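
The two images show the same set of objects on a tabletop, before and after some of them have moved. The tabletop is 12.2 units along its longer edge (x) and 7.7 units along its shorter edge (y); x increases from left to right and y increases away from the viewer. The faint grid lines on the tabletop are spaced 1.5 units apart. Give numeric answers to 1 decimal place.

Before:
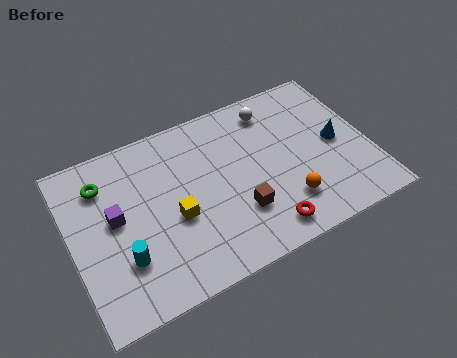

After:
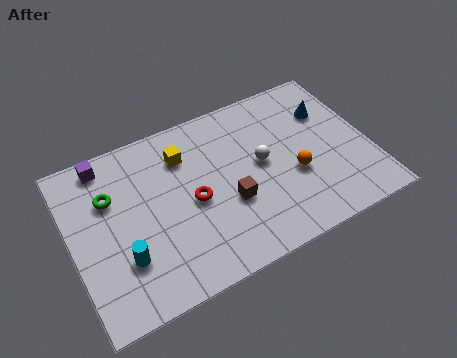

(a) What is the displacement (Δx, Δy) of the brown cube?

(-0.3, 0.6)

The brown cube started near (6.6, 2.3) and ended near (6.3, 2.9).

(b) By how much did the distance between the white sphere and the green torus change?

-0.9

Before: roughly 7.1 units apart; after: 6.2. That's 0.9 units closer together.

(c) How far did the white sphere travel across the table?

2.4

The white sphere was near (8.6, 6.4) before and (7.8, 4.1) after, so it travelled √(0.8² + 2.3²) ≈ 2.4 units.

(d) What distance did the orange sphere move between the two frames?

1.2

From (8.5, 1.9) to (9.0, 3.0), the orange sphere covered √(0.5² + 1.1²) ≈ 1.2 units.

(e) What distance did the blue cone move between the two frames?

1.6

From (10.9, 3.8) to (10.8, 5.4), the blue cone covered √(0.1² + 1.6²) ≈ 1.6 units.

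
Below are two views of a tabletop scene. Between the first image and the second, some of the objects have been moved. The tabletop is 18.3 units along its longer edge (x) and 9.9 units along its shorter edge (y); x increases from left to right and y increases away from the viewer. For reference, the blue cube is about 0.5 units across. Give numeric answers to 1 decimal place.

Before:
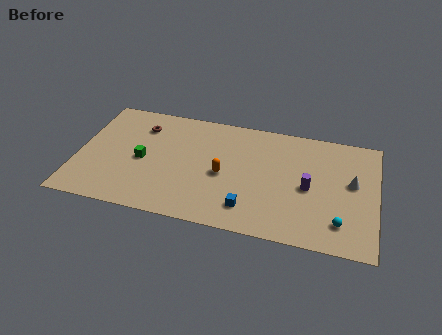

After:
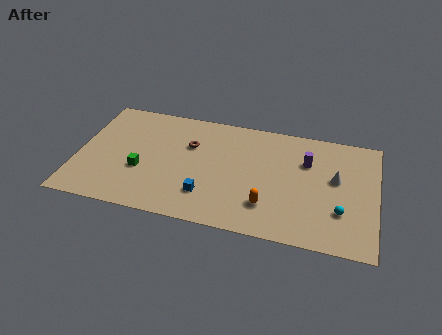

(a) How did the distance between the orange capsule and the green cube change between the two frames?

+2.9

The distance was about 5.0 in the first image and 7.9 in the second, so they moved 2.9 units further apart.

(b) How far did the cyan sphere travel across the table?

0.9

From (16.2, 2.1) to (16.2, 3.0), the cyan sphere covered √(0.0² + 0.9²) ≈ 0.9 units.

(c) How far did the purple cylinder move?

2.2

The purple cylinder moved from about (14.2, 4.6) to (14.0, 6.8), a distance of √(0.2² + 2.2²) ≈ 2.2.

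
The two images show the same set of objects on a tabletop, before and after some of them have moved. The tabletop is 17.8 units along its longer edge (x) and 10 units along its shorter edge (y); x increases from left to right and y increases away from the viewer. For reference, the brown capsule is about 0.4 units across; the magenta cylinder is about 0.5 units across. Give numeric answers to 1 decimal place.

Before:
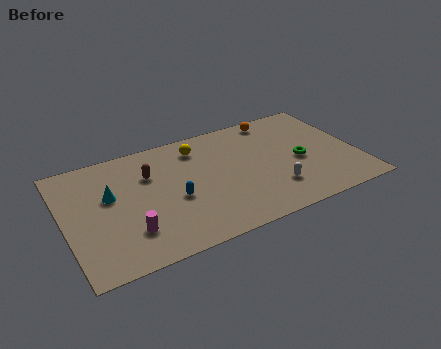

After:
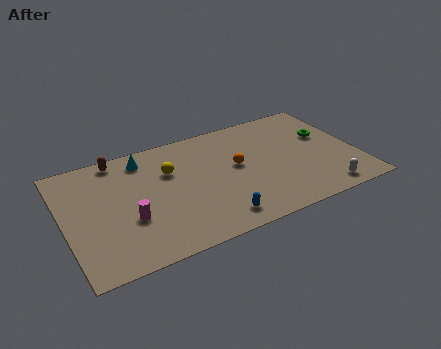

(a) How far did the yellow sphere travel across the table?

2.4

The yellow sphere moved from about (8.4, 8.1) to (6.5, 6.7), a distance of √(1.9² + 1.4²) ≈ 2.4.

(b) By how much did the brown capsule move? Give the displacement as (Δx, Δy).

(-1.7, 2.1)

The brown capsule started near (5.3, 6.9) and ended near (3.6, 9.0).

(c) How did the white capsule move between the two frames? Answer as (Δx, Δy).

(2.9, -1.4)

The white capsule was at about (12.4, 2.6) and moved to about (15.3, 1.2).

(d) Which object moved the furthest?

the orange sphere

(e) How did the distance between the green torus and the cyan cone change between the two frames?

-0.3

The distance was about 11.6 in the first image and 11.3 in the second, so they moved 0.3 units closer together.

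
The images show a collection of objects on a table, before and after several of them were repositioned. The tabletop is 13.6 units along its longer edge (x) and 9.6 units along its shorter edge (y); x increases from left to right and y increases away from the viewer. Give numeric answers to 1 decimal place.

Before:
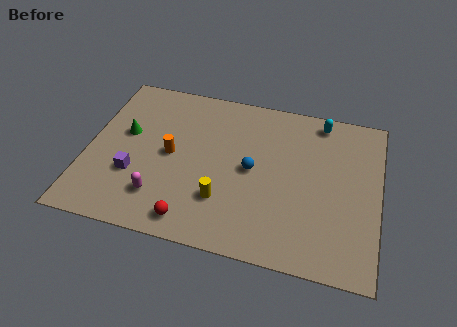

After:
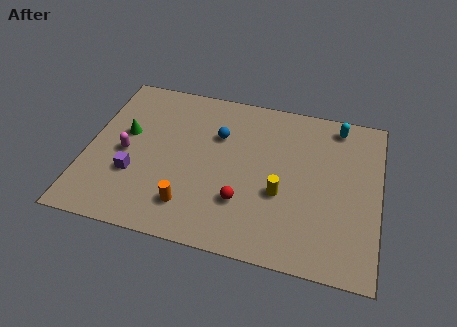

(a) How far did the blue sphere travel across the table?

2.4

From (7.7, 4.8) to (6.0, 6.5), the blue sphere covered √(1.7² + 1.7²) ≈ 2.4 units.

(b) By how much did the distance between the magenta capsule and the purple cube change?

-0.3

Before: roughly 1.6 units apart; after: 1.3. That's 0.3 units closer together.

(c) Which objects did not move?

the green cone and the purple cube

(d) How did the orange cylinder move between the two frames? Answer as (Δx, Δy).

(1.1, -2.8)

From the two frames, the orange cylinder sits at roughly (3.9, 4.8) before and (5.0, 2.0) after.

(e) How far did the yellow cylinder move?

2.8

The yellow cylinder was near (6.5, 2.7) before and (9.1, 3.7) after, so it travelled √(2.6² + 1.0²) ≈ 2.8 units.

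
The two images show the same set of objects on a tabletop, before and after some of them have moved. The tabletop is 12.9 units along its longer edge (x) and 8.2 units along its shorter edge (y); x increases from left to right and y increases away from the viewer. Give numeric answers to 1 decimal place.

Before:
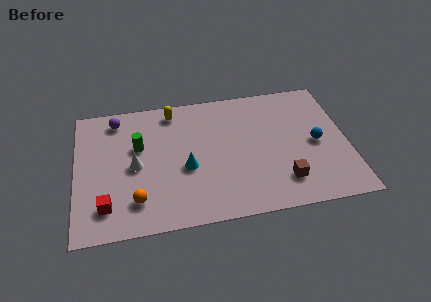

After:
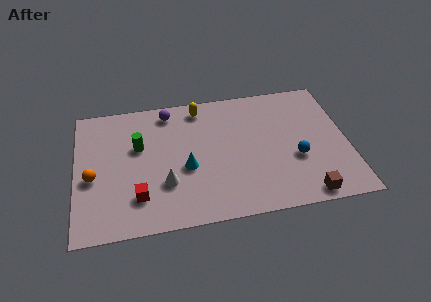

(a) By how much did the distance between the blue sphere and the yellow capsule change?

-1.5

They were about 7.4 units apart before and 5.9 after — 1.5 units closer together.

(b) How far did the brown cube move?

1.4

The brown cube was near (9.7, 1.8) before and (10.7, 0.8) after, so it travelled √(1.0² + 1.0²) ≈ 1.4 units.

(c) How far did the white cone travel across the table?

1.9

The white cone moved from about (2.8, 3.9) to (4.2, 2.6), a distance of √(1.4² + 1.3²) ≈ 1.9.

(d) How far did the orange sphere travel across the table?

2.6

The orange sphere was near (2.8, 1.8) before and (0.8, 3.5) after, so it travelled √(2.0² + 1.7²) ≈ 2.6 units.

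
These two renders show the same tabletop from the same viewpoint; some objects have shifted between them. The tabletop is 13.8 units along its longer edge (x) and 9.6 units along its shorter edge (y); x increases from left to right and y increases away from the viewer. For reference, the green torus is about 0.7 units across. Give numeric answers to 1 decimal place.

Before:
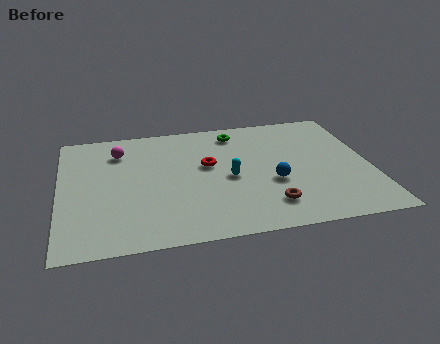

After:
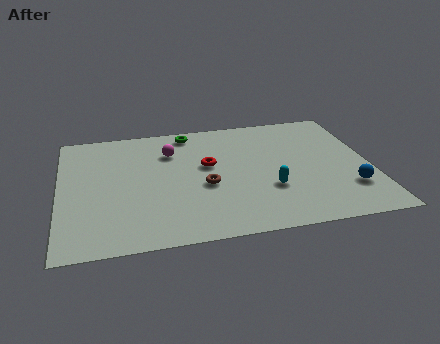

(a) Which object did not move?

the red torus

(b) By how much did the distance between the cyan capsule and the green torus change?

+2.5

They were about 3.7 units apart before and 6.2 after — 2.5 units further apart.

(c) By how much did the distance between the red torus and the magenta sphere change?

-2.2

They were about 4.3 units apart before and 2.1 after — 2.2 units closer together.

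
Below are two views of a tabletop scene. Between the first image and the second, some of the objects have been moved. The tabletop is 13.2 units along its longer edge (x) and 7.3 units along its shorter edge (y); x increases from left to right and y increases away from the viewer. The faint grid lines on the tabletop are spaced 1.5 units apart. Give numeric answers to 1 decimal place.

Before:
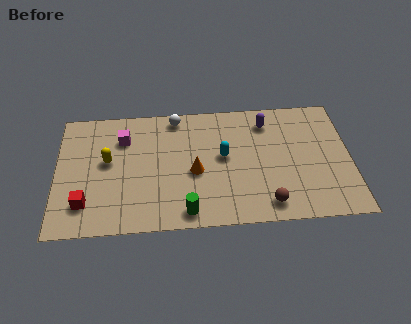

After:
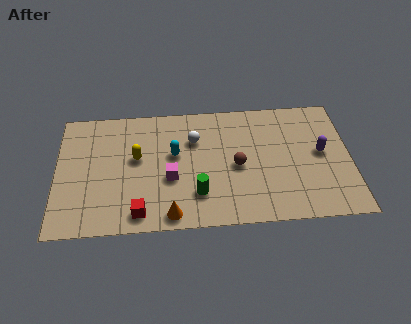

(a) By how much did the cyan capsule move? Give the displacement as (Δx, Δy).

(-2.2, 0.3)

The cyan capsule started near (7.5, 4.0) and ended near (5.3, 4.3).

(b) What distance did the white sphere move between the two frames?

1.6

The white sphere moved from about (5.4, 6.5) to (6.2, 5.1), a distance of √(0.8² + 1.4²) ≈ 1.6.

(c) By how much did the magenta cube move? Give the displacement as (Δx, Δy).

(2.1, -2.5)

The magenta cube was at about (3.0, 5.4) and moved to about (5.1, 2.9).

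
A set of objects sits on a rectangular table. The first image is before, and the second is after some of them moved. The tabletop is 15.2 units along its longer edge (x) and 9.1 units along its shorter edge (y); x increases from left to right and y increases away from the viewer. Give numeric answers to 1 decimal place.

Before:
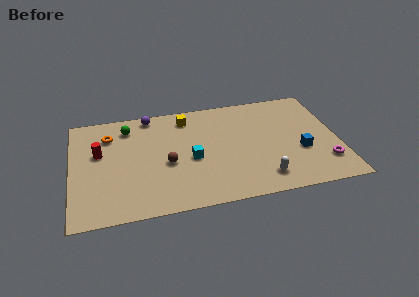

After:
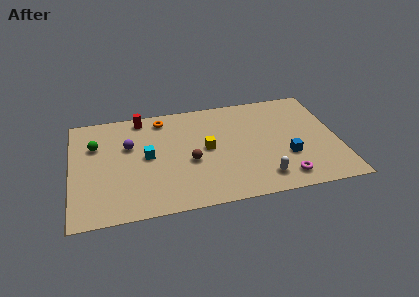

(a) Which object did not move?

the white capsule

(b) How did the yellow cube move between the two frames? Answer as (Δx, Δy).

(1.0, -2.9)

The yellow cube was at about (6.7, 7.6) and moved to about (7.7, 4.7).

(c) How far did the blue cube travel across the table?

0.9

The blue cube moved from about (13.0, 3.4) to (12.2, 3.1), a distance of √(0.8² + 0.3²) ≈ 0.9.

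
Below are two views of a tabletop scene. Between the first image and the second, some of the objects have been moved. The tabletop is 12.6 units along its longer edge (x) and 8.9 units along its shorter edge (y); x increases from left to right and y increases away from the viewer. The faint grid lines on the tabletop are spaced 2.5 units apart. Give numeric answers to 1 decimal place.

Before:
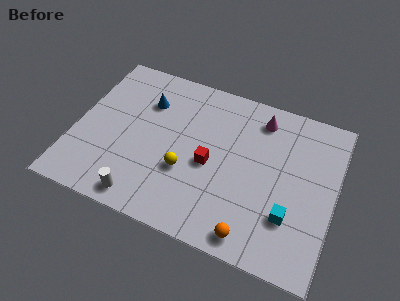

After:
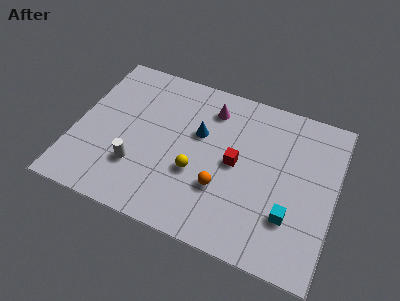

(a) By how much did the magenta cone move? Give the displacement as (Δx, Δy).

(-2.4, -0.3)

The magenta cone started near (8.7, 7.4) and ended near (6.3, 7.1).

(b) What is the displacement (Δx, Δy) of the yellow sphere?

(0.5, 0.1)

From the two frames, the yellow sphere sits at roughly (5.5, 3.2) before and (6.0, 3.3) after.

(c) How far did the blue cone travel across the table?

2.8

The blue cone was near (3.2, 6.4) before and (5.9, 5.5) after, so it travelled √(2.7² + 0.9²) ≈ 2.8 units.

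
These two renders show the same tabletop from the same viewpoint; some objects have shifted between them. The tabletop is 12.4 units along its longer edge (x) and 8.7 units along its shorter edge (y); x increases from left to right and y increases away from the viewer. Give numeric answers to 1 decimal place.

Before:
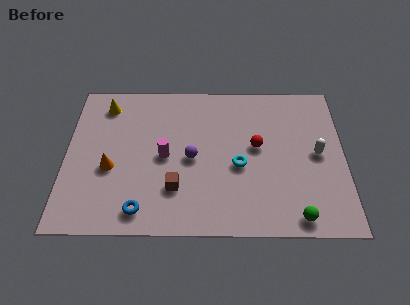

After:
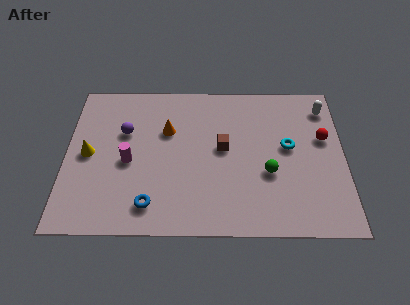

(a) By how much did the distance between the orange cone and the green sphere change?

-3.5

Before: roughly 8.6 units apart; after: 5.1. That's 3.5 units closer together.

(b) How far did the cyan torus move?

2.5

The cyan torus was near (7.7, 3.7) before and (9.9, 4.8) after, so it travelled √(2.2² + 1.1²) ≈ 2.5 units.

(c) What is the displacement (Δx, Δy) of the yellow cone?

(-0.7, -2.9)

From the two frames, the yellow cone sits at roughly (1.7, 7.2) before and (1.0, 4.3) after.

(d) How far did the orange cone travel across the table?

3.3

From (2.0, 3.5) to (4.5, 5.7), the orange cone covered √(2.5² + 2.2²) ≈ 3.3 units.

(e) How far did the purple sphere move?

3.4

The purple sphere was near (5.6, 4.1) before and (2.6, 5.6) after, so it travelled √(3.0² + 1.5²) ≈ 3.4 units.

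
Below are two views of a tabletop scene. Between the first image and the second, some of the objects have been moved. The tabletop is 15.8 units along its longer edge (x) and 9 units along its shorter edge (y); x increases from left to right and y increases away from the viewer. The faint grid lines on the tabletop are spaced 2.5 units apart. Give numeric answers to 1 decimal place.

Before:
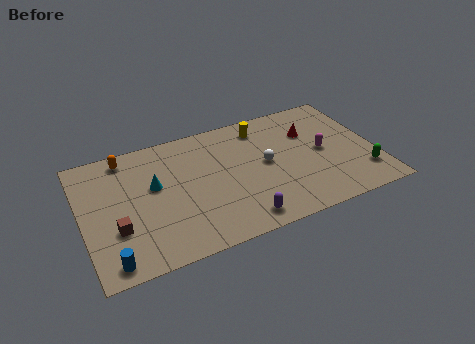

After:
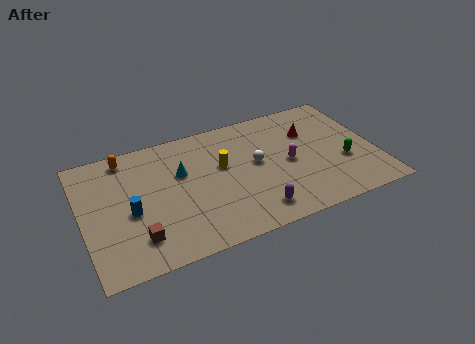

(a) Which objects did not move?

the red cone and the orange capsule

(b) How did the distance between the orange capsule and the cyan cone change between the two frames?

+0.7

The distance was about 2.9 in the first image and 3.6 in the second, so they moved 0.7 units further apart.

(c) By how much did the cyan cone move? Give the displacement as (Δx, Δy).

(1.5, 0.4)

From the two frames, the cyan cone sits at roughly (3.9, 5.3) before and (5.4, 5.7) after.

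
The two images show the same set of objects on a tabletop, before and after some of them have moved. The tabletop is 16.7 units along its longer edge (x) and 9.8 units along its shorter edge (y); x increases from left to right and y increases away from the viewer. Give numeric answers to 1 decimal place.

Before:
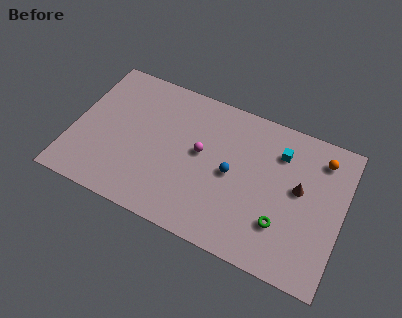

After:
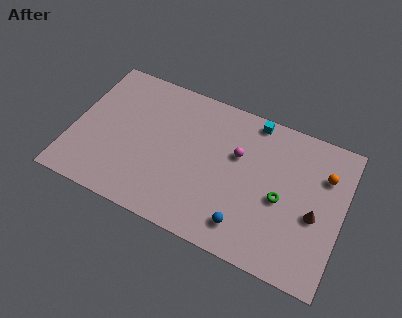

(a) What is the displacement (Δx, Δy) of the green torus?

(-0.2, 1.6)

The green torus was at about (13.2, 2.8) and moved to about (13.0, 4.4).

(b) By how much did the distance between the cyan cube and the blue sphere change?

+3.4

They were about 3.7 units apart before and 7.1 after — 3.4 units further apart.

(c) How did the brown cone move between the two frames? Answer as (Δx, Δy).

(1.1, -1.3)

The brown cone was at about (14.0, 5.5) and moved to about (15.1, 4.2).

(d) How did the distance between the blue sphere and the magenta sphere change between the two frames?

+2.4

Before: roughly 2.1 units apart; after: 4.5. That's 2.4 units further apart.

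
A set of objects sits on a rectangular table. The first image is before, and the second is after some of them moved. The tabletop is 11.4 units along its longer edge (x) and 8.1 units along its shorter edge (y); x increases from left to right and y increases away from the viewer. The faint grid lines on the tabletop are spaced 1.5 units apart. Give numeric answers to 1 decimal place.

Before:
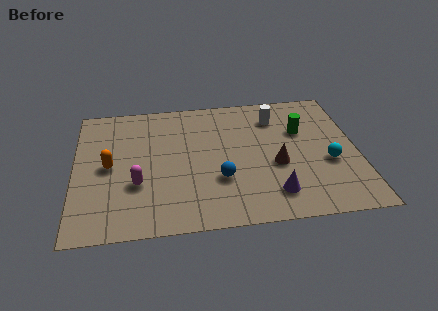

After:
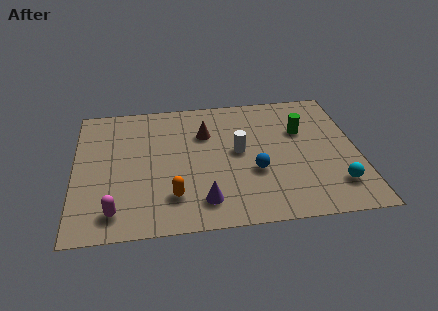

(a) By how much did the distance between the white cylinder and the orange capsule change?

-3.6

Before: roughly 7.2 units apart; after: 3.6. That's 3.6 units closer together.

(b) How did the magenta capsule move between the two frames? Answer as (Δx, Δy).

(-0.9, -1.5)

From the two frames, the magenta capsule sits at roughly (2.5, 2.8) before and (1.6, 1.3) after.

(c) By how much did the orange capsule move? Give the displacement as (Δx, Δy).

(2.5, -2.1)

The orange capsule was at about (1.4, 4.0) and moved to about (3.9, 1.9).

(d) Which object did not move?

the green cylinder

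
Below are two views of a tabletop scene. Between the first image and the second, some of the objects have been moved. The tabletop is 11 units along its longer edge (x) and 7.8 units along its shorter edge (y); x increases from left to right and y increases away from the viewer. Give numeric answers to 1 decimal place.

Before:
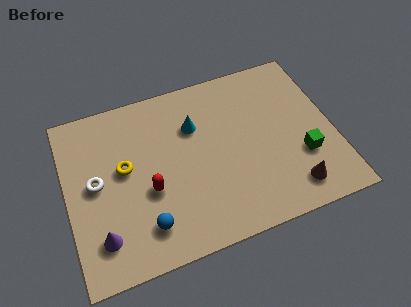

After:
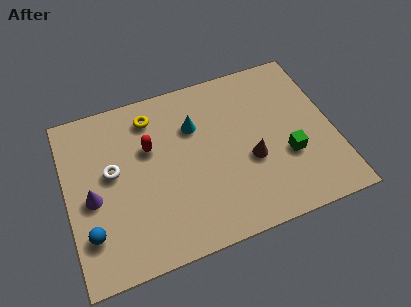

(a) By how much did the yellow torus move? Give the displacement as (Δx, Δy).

(1.3, 2.0)

The yellow torus started near (2.4, 4.4) and ended near (3.7, 6.4).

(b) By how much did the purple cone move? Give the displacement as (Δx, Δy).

(-0.2, 1.8)

The purple cone started near (1.2, 1.7) and ended near (1.0, 3.5).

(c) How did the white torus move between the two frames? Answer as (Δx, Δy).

(0.7, 0.3)

The white torus was at about (1.2, 4.1) and moved to about (1.9, 4.4).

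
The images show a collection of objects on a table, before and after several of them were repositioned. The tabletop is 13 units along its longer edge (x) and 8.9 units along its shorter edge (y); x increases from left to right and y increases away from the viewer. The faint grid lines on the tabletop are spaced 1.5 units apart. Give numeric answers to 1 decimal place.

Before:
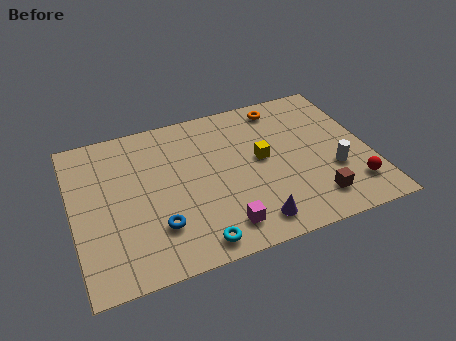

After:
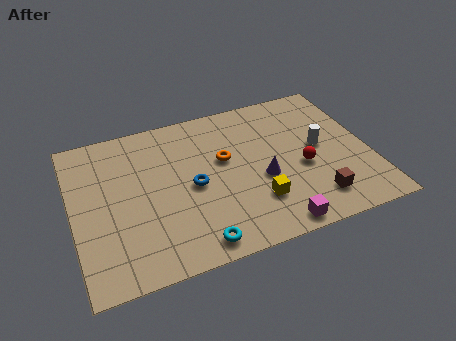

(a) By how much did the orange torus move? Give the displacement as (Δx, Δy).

(-2.8, -2.4)

From the two frames, the orange torus sits at roughly (9.5, 7.7) before and (6.7, 5.3) after.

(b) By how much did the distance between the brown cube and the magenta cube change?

-2.0

The distance was about 4.1 in the first image and 2.1 in the second, so they moved 2.0 units closer together.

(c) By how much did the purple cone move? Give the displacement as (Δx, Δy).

(0.7, 2.3)

The purple cone started near (7.5, 1.3) and ended near (8.2, 3.6).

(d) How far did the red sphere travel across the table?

2.7

The red sphere was near (12.0, 1.9) before and (10.0, 3.7) after, so it travelled √(2.0² + 1.8²) ≈ 2.7 units.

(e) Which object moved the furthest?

the orange torus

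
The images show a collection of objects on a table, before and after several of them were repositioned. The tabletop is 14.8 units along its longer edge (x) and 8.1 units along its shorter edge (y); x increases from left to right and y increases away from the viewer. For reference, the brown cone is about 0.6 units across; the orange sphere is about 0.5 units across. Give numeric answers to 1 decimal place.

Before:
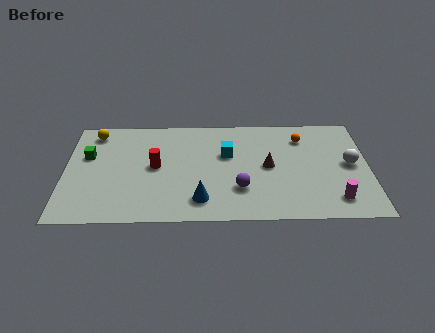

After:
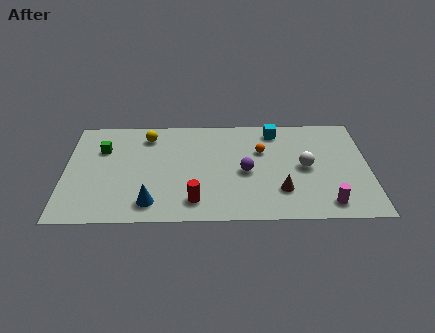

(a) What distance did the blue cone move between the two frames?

2.4

The blue cone moved from about (6.6, 1.6) to (4.2, 1.4), a distance of √(2.4² + 0.2²) ≈ 2.4.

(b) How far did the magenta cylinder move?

0.5

The magenta cylinder was near (13.1, 1.5) before and (12.7, 1.2) after, so it travelled √(0.4² + 0.3²) ≈ 0.5 units.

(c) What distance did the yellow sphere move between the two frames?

2.6

The yellow sphere moved from about (1.4, 6.9) to (4.0, 6.6), a distance of √(2.6² + 0.3²) ≈ 2.6.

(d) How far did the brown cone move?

2.0

The brown cone was near (9.9, 4.1) before and (10.5, 2.2) after, so it travelled √(0.6² + 1.9²) ≈ 2.0 units.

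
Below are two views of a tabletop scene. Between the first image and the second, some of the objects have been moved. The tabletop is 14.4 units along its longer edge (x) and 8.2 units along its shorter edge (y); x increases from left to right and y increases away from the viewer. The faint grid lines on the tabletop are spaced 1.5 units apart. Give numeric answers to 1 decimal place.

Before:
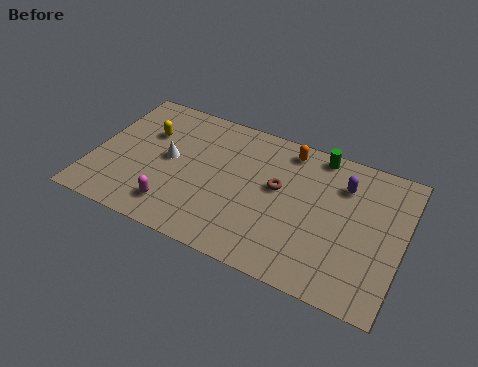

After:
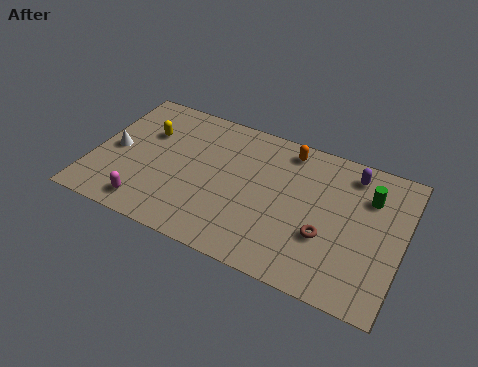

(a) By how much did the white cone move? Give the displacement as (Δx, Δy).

(-2.5, -0.4)

From the two frames, the white cone sits at roughly (3.5, 4.3) before and (1.0, 3.9) after.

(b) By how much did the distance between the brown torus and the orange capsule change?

+2.3

They were about 2.4 units apart before and 4.7 after — 2.3 units further apart.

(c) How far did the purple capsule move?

0.9

The purple capsule moved from about (11.5, 6.1) to (11.8, 6.9), a distance of √(0.3² + 0.8²) ≈ 0.9.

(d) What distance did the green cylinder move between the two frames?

2.9

The green cylinder moved from about (10.2, 7.4) to (12.7, 5.9), a distance of √(2.5² + 1.5²) ≈ 2.9.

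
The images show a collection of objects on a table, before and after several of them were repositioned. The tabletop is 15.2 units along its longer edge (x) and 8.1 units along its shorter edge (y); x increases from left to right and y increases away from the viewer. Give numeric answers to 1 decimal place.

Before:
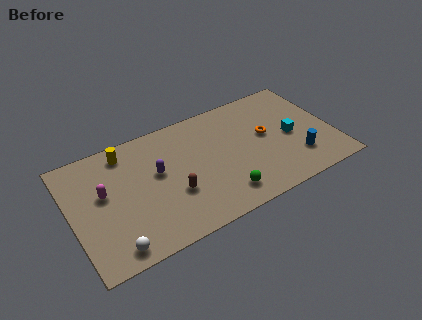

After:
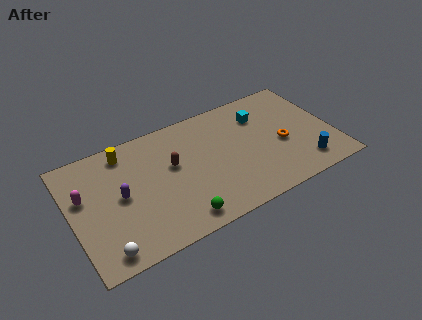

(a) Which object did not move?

the yellow cylinder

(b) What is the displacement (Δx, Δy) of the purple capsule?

(-2.2, -0.6)

The purple capsule was at about (5.0, 4.7) and moved to about (2.8, 4.1).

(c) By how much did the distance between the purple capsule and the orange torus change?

+3.0

Before: roughly 6.4 units apart; after: 9.4. That's 3.0 units further apart.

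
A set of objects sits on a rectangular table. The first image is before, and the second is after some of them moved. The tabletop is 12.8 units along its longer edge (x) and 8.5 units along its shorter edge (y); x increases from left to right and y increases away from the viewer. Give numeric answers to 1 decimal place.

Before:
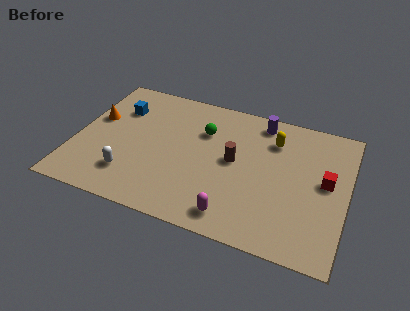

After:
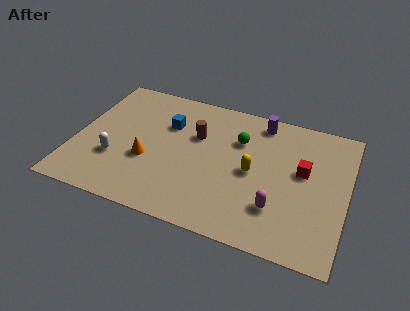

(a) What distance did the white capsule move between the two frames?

1.1

The white capsule was near (2.8, 2.0) before and (2.0, 2.8) after, so it travelled √(0.8² + 0.8²) ≈ 1.1 units.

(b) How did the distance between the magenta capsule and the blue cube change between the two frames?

-1.2

The distance was about 7.7 in the first image and 6.5 in the second, so they moved 1.2 units closer together.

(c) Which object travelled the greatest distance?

the orange cone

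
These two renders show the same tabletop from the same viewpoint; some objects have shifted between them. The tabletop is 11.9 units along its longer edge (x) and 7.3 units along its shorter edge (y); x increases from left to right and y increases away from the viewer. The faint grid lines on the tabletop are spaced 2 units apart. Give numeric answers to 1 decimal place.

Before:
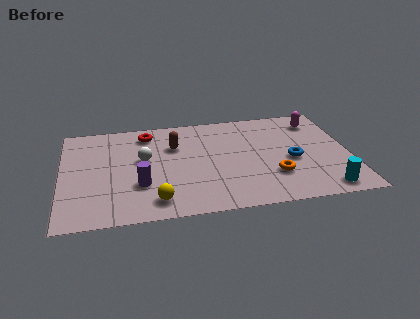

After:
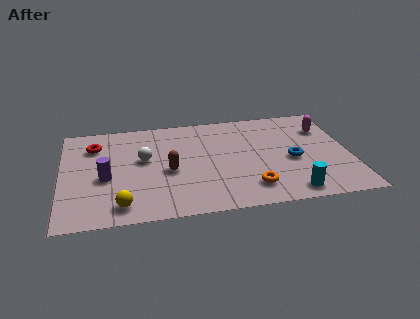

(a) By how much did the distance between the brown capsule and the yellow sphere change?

-1.0

Before: roughly 3.9 units apart; after: 2.9. That's 1.0 units closer together.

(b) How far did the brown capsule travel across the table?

1.8

The brown capsule moved from about (4.7, 5.0) to (4.4, 3.2), a distance of √(0.3² + 1.8²) ≈ 1.8.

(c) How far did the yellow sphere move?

1.4

The yellow sphere moved from about (3.8, 1.2) to (2.4, 1.1), a distance of √(1.4² + 0.1²) ≈ 1.4.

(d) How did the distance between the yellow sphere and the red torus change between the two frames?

-0.4

The distance was about 4.9 in the first image and 4.5 in the second, so they moved 0.4 units closer together.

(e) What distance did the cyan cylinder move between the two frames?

1.4

The cyan cylinder was near (10.7, 0.9) before and (9.3, 0.9) after, so it travelled √(1.4² + 0.0²) ≈ 1.4 units.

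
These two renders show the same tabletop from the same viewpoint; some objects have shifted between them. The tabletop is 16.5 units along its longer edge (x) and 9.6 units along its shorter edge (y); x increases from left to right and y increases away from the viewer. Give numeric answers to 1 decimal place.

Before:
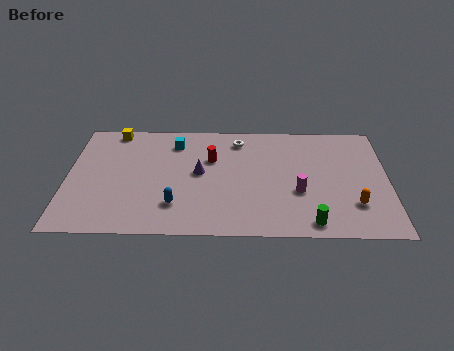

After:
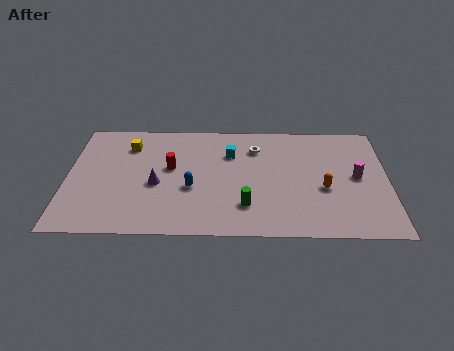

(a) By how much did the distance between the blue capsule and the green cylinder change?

-3.9

They were about 7.0 units apart before and 3.1 after — 3.9 units closer together.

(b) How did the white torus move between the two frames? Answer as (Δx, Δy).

(0.9, -0.7)

From the two frames, the white torus sits at roughly (8.8, 8.0) before and (9.7, 7.3) after.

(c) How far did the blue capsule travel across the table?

1.6

The blue capsule moved from about (5.6, 2.4) to (6.4, 3.8), a distance of √(0.8² + 1.4²) ≈ 1.6.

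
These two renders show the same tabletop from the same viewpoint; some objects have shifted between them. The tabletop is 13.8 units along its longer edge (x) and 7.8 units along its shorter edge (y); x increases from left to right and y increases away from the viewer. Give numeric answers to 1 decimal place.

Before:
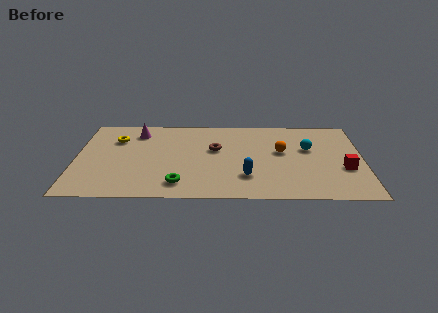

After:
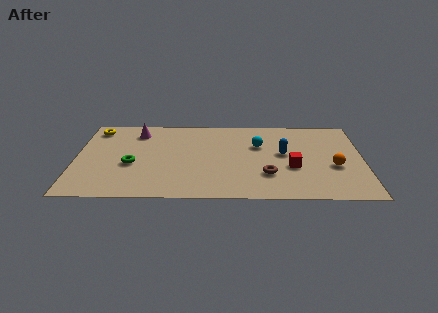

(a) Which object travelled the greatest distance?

the brown torus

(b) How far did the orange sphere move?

2.9

The orange sphere moved from about (9.9, 4.5) to (12.4, 3.1), a distance of √(2.5² + 1.4²) ≈ 2.9.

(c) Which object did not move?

the magenta cone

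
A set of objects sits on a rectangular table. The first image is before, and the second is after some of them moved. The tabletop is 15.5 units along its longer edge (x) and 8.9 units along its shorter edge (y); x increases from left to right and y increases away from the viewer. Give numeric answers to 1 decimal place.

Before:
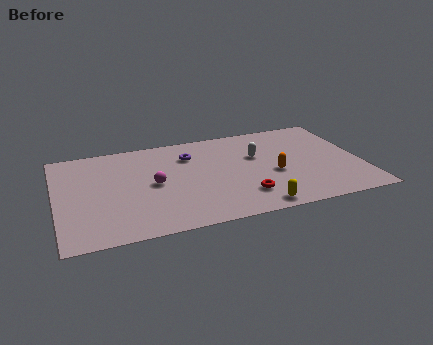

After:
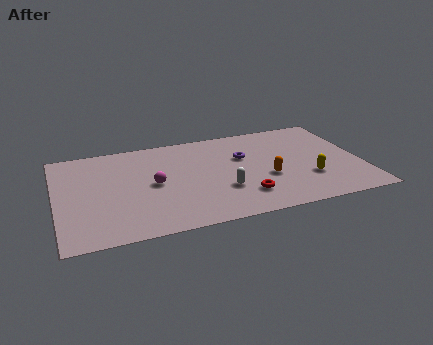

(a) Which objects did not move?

the red torus and the magenta sphere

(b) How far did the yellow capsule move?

3.5

The yellow capsule was near (9.8, 0.9) before and (12.7, 2.8) after, so it travelled √(2.9² + 1.9²) ≈ 3.5 units.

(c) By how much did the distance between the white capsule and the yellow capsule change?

-0.3

They were about 4.7 units apart before and 4.4 after — 0.3 units closer together.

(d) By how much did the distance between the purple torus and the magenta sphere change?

+1.9

Before: roughly 3.0 units apart; after: 4.9. That's 1.9 units further apart.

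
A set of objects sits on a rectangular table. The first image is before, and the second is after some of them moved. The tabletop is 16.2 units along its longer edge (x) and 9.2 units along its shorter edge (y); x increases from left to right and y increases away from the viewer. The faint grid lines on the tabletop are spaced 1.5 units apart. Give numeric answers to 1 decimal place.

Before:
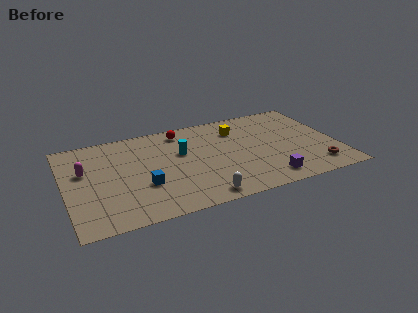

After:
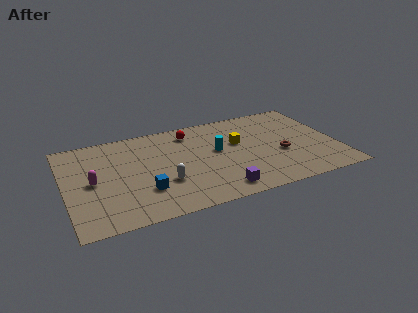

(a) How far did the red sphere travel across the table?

0.6

The red sphere was near (7.2, 7.9) before and (7.7, 7.6) after, so it travelled √(0.5² + 0.3²) ≈ 0.6 units.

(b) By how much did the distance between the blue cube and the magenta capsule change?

-0.7

The distance was about 4.1 in the first image and 3.4 in the second, so they moved 0.7 units closer together.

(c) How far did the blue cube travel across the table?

0.5

The blue cube moved from about (4.5, 3.2) to (4.5, 2.7), a distance of √(0.0² + 0.5²) ≈ 0.5.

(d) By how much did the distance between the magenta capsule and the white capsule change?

-3.7

Before: roughly 8.0 units apart; after: 4.3. That's 3.7 units closer together.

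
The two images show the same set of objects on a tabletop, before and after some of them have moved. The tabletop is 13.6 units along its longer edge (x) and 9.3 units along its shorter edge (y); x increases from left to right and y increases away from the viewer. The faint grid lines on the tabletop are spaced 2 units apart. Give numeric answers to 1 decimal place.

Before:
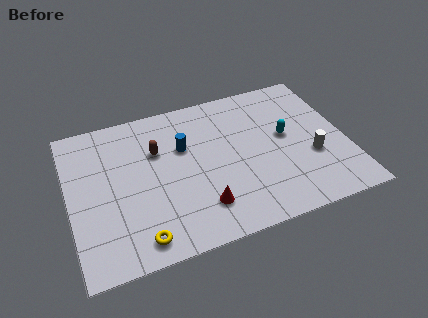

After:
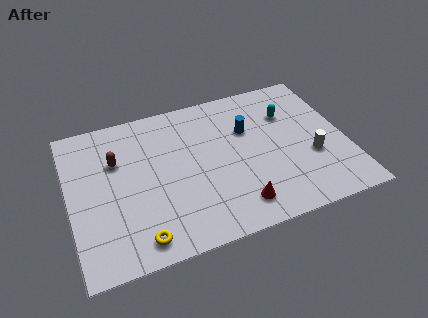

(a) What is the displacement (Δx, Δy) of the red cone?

(1.7, -0.5)

The red cone started near (6.2, 2.1) and ended near (7.9, 1.6).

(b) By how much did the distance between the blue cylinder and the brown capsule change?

+5.2

They were about 1.3 units apart before and 6.5 after — 5.2 units further apart.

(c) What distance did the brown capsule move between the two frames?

2.0

From (4.4, 6.2) to (2.4, 6.2), the brown capsule covered √(2.0² + 0.0²) ≈ 2.0 units.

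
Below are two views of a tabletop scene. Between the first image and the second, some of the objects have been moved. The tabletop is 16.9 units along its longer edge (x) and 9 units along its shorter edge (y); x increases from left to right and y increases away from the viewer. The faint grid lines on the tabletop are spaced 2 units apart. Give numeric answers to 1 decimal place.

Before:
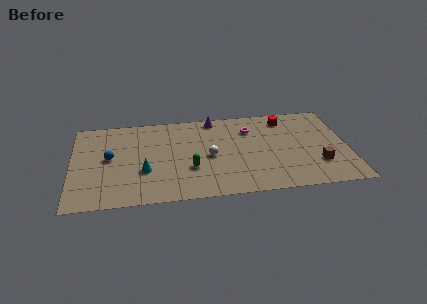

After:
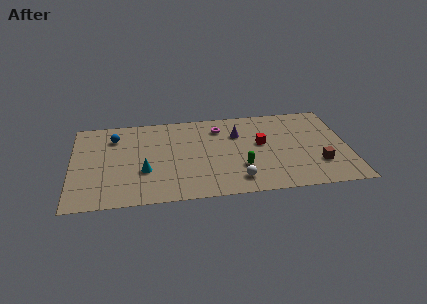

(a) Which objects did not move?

the brown cube and the cyan cone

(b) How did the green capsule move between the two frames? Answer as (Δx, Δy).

(3.1, -0.3)

The green capsule was at about (7.2, 3.1) and moved to about (10.3, 2.8).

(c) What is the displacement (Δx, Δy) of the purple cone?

(1.4, -1.8)

From the two frames, the purple cone sits at roughly (8.8, 8.1) before and (10.2, 6.3) after.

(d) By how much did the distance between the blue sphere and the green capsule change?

+3.5

The distance was about 5.2 in the first image and 8.7 in the second, so they moved 3.5 units further apart.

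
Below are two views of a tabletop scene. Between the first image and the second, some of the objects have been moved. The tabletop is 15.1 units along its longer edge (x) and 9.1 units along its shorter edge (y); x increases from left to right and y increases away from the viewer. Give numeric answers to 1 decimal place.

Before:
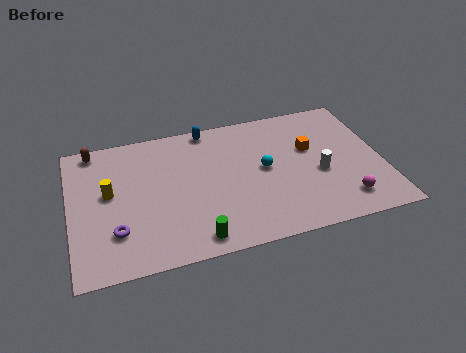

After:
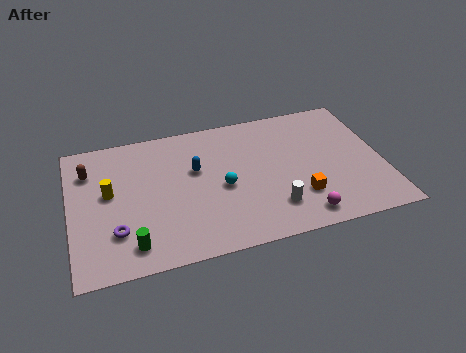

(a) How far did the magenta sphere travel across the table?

2.2

From (13.0, 1.7) to (10.9, 1.2), the magenta sphere covered √(2.1² + 0.5²) ≈ 2.2 units.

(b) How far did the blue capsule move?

2.8

The blue capsule moved from about (6.9, 8.3) to (6.1, 5.6), a distance of √(0.8² + 2.7²) ≈ 2.8.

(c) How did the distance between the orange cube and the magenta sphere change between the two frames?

-2.8

They were about 4.1 units apart before and 1.3 after — 2.8 units closer together.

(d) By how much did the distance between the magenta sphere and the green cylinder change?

+0.9

Before: roughly 7.2 units apart; after: 8.1. That's 0.9 units further apart.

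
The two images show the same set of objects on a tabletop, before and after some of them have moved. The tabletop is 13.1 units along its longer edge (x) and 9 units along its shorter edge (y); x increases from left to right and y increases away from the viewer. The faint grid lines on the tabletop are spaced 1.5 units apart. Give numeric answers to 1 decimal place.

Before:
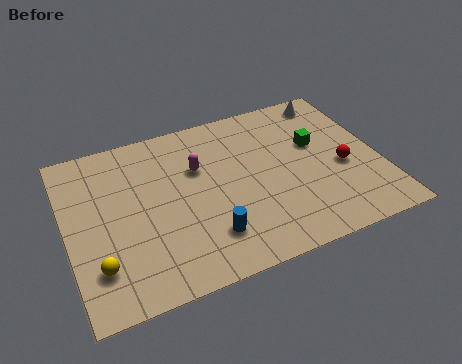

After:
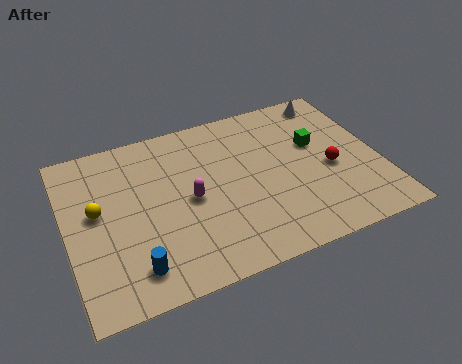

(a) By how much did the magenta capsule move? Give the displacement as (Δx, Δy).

(-0.5, -1.6)

The magenta capsule started near (5.6, 5.9) and ended near (5.1, 4.3).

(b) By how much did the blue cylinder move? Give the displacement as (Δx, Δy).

(-3.1, -0.5)

From the two frames, the blue cylinder sits at roughly (5.6, 2.1) before and (2.5, 1.6) after.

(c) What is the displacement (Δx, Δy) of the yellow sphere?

(0.2, 2.8)

From the two frames, the yellow sphere sits at roughly (1.1, 2.2) before and (1.3, 5.0) after.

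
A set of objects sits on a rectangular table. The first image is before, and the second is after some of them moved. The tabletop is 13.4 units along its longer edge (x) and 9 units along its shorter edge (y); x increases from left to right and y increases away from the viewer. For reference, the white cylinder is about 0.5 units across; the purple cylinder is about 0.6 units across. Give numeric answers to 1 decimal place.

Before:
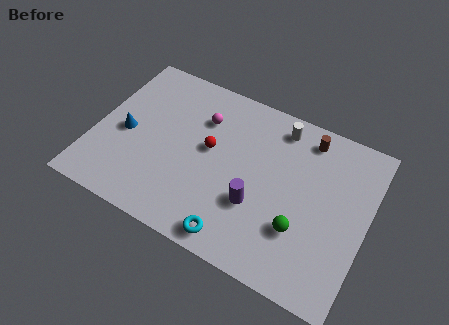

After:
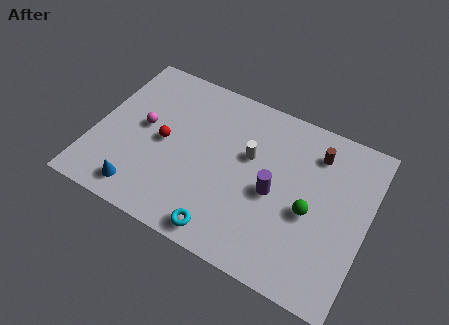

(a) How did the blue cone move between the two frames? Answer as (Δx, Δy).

(1.2, -2.8)

The blue cone was at about (1.5, 4.1) and moved to about (2.7, 1.3).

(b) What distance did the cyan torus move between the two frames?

0.6

The cyan torus moved from about (7.5, 1.0) to (6.9, 1.0), a distance of √(0.6² + 0.0²) ≈ 0.6.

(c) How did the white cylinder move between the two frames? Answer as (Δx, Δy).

(-1.2, -2.2)

From the two frames, the white cylinder sits at roughly (8.7, 7.7) before and (7.5, 5.5) after.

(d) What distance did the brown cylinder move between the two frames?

0.8

From (10.1, 7.7) to (10.6, 7.1), the brown cylinder covered √(0.5² + 0.6²) ≈ 0.8 units.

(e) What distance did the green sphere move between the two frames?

1.1

From (10.4, 2.8) to (10.7, 3.9), the green sphere covered √(0.3² + 1.1²) ≈ 1.1 units.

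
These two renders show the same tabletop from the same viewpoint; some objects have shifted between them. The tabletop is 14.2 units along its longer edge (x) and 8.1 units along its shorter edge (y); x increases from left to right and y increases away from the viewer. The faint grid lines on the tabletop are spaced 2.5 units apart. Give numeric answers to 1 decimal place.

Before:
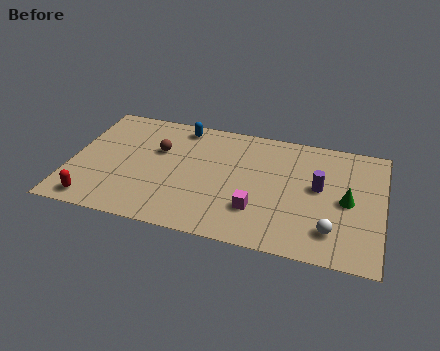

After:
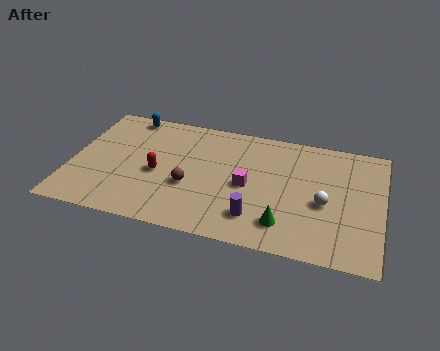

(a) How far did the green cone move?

3.5

The green cone moved from about (12.6, 3.9) to (9.9, 1.7), a distance of √(2.7² + 2.2²) ≈ 3.5.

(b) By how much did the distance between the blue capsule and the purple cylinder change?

+1.4

The distance was about 7.0 in the first image and 8.4 in the second, so they moved 1.4 units further apart.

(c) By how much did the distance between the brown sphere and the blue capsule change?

+3.2

They were about 2.1 units apart before and 5.3 after — 3.2 units further apart.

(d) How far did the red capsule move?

3.7

The red capsule was near (1.3, 1.0) before and (4.0, 3.6) after, so it travelled √(2.7² + 2.6²) ≈ 3.7 units.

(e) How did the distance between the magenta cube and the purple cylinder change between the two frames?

-1.4

They were about 3.5 units apart before and 2.1 after — 1.4 units closer together.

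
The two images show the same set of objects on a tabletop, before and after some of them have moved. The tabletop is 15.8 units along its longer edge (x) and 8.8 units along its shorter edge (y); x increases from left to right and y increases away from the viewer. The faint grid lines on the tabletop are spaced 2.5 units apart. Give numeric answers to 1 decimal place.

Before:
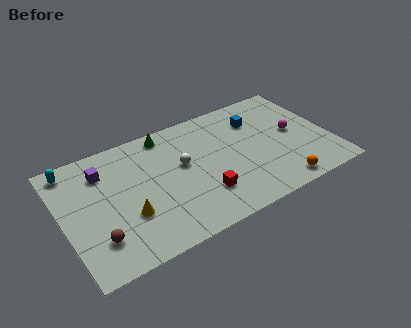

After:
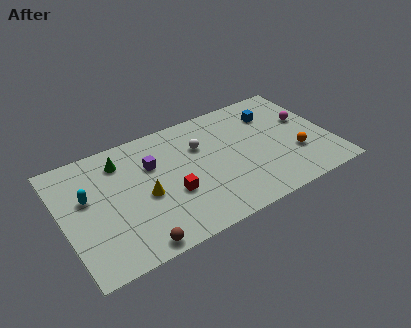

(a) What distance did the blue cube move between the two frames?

1.0

The blue cube moved from about (11.8, 6.5) to (12.8, 6.6), a distance of √(1.0² + 0.1²) ≈ 1.0.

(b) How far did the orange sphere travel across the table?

2.3

The orange sphere moved from about (12.3, 1.0) to (13.6, 2.9), a distance of √(1.3² + 1.9²) ≈ 2.3.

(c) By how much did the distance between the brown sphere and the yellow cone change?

+1.2

Before: roughly 2.1 units apart; after: 3.3. That's 1.2 units further apart.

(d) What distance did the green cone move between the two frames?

2.9

The green cone moved from about (6.5, 7.8) to (3.7, 7.0), a distance of √(2.8² + 0.8²) ≈ 2.9.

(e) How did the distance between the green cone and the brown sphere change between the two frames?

-1.2

Before: roughly 7.4 units apart; after: 6.2. That's 1.2 units closer together.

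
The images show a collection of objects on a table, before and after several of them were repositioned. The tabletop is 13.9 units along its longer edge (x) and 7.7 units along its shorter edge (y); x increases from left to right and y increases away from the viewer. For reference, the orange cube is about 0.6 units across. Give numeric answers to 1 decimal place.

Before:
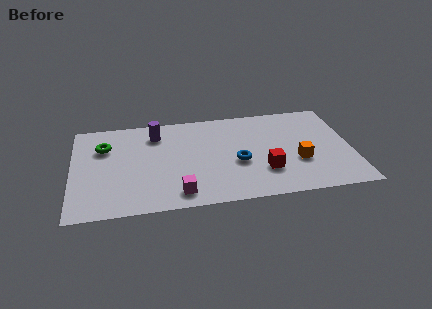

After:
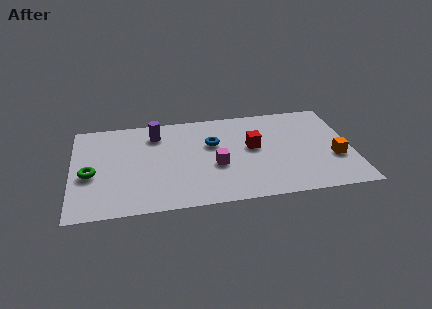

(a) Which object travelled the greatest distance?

the magenta cube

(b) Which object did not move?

the purple cylinder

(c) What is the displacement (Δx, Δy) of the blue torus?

(-1.2, 1.7)

From the two frames, the blue torus sits at roughly (8.2, 3.2) before and (7.0, 4.9) after.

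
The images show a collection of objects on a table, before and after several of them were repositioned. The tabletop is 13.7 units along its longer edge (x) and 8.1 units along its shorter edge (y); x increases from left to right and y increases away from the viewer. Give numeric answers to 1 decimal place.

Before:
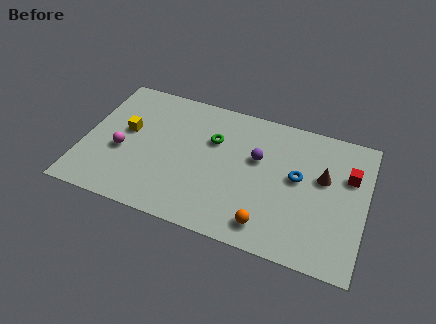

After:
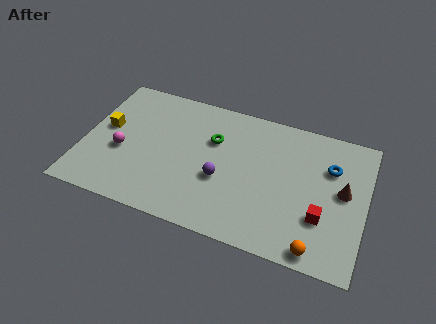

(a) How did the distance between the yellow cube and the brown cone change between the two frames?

+2.0

They were about 9.6 units apart before and 11.6 after — 2.0 units further apart.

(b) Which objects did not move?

the green torus and the magenta sphere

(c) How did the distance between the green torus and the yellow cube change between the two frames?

+1.0

Before: roughly 4.3 units apart; after: 5.3. That's 1.0 units further apart.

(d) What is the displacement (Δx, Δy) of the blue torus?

(1.5, 1.1)

The blue torus started near (10.4, 4.5) and ended near (11.9, 5.6).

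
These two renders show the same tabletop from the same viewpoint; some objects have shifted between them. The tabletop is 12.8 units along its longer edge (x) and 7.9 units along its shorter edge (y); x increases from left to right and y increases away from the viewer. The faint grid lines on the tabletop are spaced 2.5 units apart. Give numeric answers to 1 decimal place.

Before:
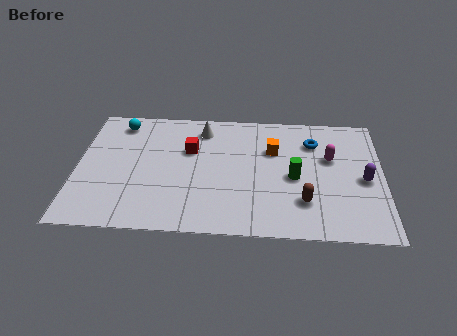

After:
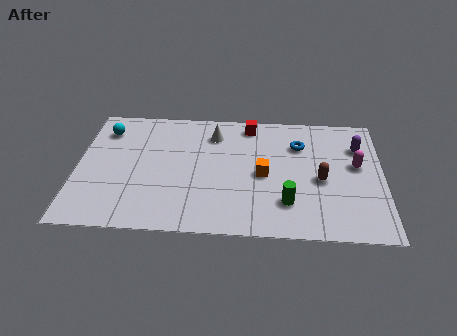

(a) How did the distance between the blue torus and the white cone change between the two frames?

-1.1

The distance was about 4.7 in the first image and 3.6 in the second, so they moved 1.1 units closer together.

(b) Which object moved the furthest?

the red cube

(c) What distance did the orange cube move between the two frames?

1.6

From (8.2, 5.3) to (7.8, 3.7), the orange cube covered √(0.4² + 1.6²) ≈ 1.6 units.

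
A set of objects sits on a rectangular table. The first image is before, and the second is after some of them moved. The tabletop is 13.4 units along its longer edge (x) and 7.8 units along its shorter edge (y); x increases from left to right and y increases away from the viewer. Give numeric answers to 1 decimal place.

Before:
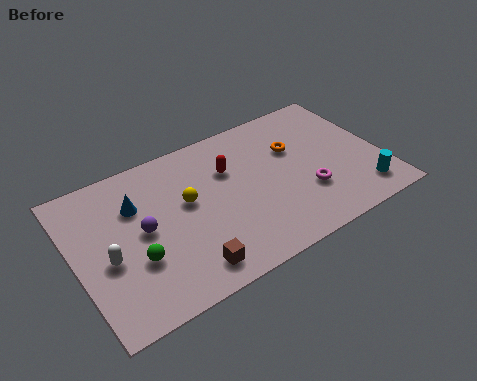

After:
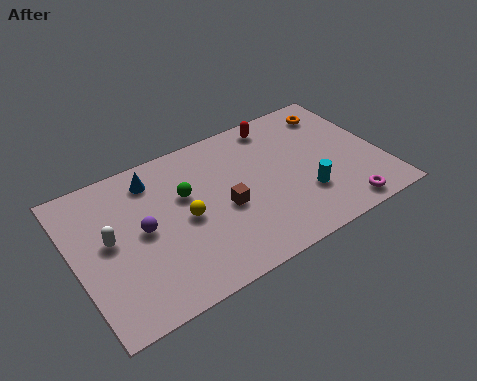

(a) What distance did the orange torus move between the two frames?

2.5

The orange torus was near (9.8, 5.1) before and (11.9, 6.4) after, so it travelled √(2.1² + 1.3²) ≈ 2.5 units.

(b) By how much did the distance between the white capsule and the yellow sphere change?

-0.6

The distance was about 3.8 in the first image and 3.2 in the second, so they moved 0.6 units closer together.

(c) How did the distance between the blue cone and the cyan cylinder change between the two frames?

-2.9

Before: roughly 10.2 units apart; after: 7.3. That's 2.9 units closer together.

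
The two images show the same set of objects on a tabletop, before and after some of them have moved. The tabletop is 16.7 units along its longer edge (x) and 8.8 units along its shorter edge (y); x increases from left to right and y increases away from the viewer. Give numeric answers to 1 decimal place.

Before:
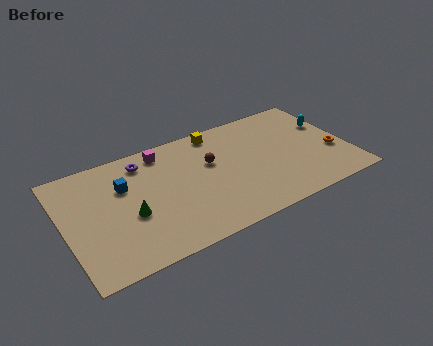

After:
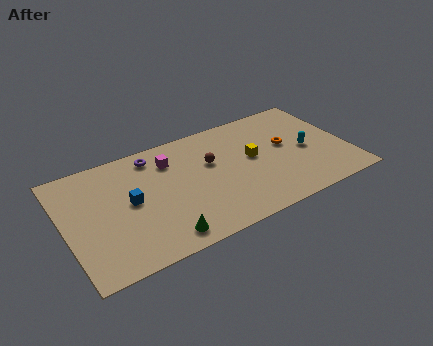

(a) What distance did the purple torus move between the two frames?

0.6

The purple torus was near (4.9, 7.3) before and (5.5, 7.5) after, so it travelled √(0.6² + 0.2²) ≈ 0.6 units.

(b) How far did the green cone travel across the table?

2.8

The green cone was near (3.7, 3.6) before and (5.2, 1.2) after, so it travelled √(1.5² + 2.4²) ≈ 2.8 units.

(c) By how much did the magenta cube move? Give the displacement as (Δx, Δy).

(0.3, -0.9)

The magenta cube was at about (6.1, 7.6) and moved to about (6.4, 6.7).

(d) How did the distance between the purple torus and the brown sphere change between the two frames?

-0.4

Before: roughly 4.2 units apart; after: 3.8. That's 0.4 units closer together.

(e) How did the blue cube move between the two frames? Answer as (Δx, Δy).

(0.2, -1.3)

The blue cube started near (3.6, 5.9) and ended near (3.8, 4.6).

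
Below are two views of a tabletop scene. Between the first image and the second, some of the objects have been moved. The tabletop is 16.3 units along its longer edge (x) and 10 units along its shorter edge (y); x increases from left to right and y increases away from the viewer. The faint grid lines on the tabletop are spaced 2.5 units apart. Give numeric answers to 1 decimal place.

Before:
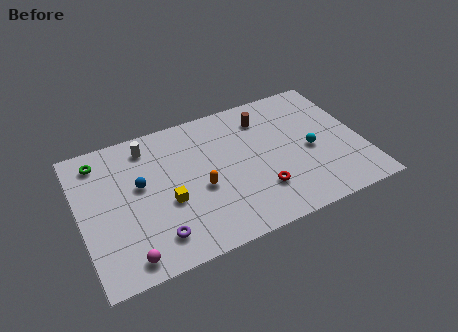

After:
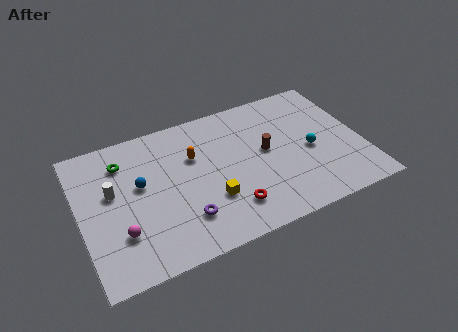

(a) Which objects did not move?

the blue sphere and the cyan sphere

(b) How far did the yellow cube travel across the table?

2.5

The yellow cube moved from about (4.9, 4.0) to (7.3, 3.2), a distance of √(2.4² + 0.8²) ≈ 2.5.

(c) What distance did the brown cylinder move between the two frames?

2.5

From (11.0, 7.9) to (10.8, 5.4), the brown cylinder covered √(0.2² + 2.5²) ≈ 2.5 units.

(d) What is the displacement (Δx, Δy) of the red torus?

(-1.8, -0.5)

The red torus was at about (10.1, 2.7) and moved to about (8.3, 2.2).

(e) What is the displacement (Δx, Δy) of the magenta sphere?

(-0.2, 1.7)

The magenta sphere was at about (2.3, 1.2) and moved to about (2.1, 2.9).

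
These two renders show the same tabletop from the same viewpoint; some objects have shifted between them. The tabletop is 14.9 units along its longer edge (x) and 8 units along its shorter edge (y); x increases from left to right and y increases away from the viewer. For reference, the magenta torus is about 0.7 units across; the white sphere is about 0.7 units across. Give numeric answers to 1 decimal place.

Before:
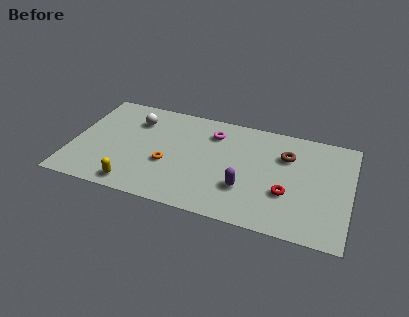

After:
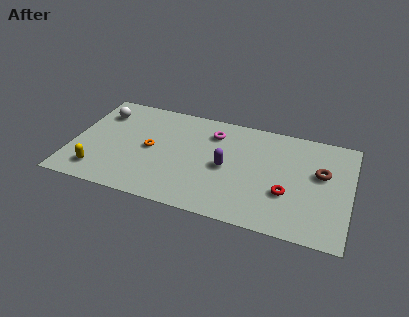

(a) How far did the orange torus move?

1.3

From (5.2, 3.1) to (4.2, 4.0), the orange torus covered √(1.0² + 0.9²) ≈ 1.3 units.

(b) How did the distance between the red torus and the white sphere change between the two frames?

+1.8

They were about 9.0 units apart before and 10.8 after — 1.8 units further apart.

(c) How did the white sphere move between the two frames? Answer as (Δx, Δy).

(-1.9, 0.1)

The white sphere was at about (3.2, 6.0) and moved to about (1.3, 6.1).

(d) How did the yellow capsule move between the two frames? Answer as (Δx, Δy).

(-2.0, 0.5)

The yellow capsule started near (3.6, 1.0) and ended near (1.6, 1.5).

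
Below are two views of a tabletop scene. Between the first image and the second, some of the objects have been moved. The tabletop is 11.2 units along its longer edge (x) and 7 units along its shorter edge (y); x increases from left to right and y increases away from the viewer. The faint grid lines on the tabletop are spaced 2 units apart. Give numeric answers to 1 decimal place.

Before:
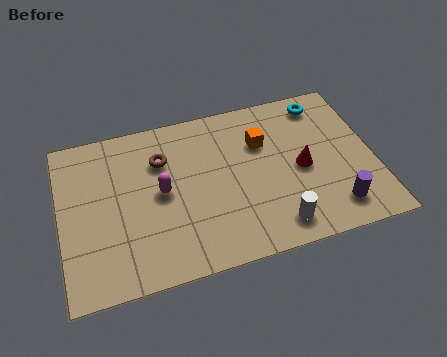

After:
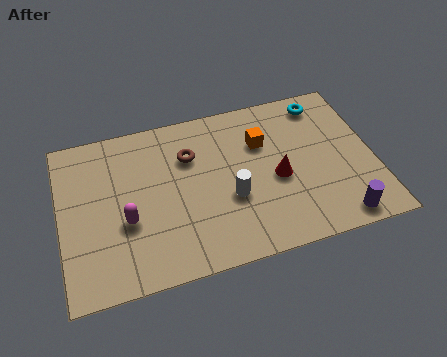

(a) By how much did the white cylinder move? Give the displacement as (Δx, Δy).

(-1.5, 1.6)

The white cylinder started near (7.5, 1.1) and ended near (6.0, 2.7).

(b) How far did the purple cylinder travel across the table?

0.5

From (9.6, 1.3) to (9.7, 0.8), the purple cylinder covered √(0.1² + 0.5²) ≈ 0.5 units.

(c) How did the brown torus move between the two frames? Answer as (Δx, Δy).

(1.0, -0.1)

The brown torus started near (3.7, 5.0) and ended near (4.7, 4.9).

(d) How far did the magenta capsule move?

1.6

The magenta capsule was near (3.6, 3.6) before and (2.3, 2.7) after, so it travelled √(1.3² + 0.9²) ≈ 1.6 units.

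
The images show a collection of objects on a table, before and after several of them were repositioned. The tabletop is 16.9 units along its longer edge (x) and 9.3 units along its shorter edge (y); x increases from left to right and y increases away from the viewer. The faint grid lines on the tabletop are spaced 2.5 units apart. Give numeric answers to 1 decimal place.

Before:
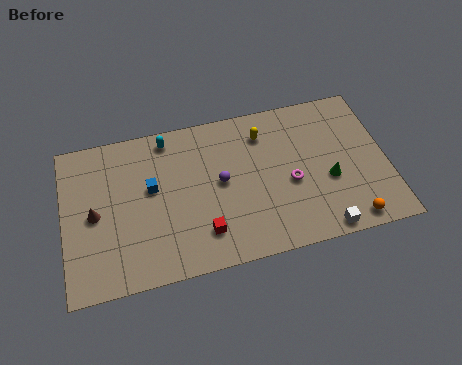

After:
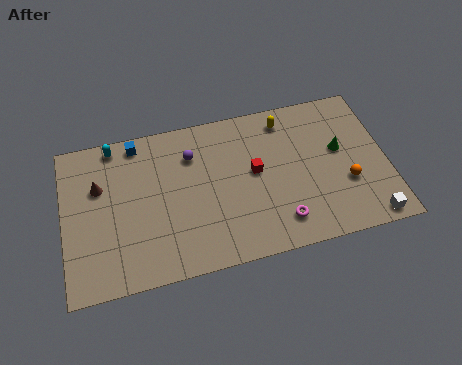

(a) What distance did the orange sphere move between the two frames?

2.3

The orange sphere moved from about (14.7, 1.0) to (14.7, 3.3), a distance of √(0.0² + 2.3²) ≈ 2.3.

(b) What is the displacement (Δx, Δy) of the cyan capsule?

(-2.8, 0.2)

The cyan capsule started near (5.6, 8.2) and ended near (2.8, 8.4).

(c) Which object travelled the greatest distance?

the red cube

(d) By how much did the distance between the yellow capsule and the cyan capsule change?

+3.9

Before: roughly 5.1 units apart; after: 9.0. That's 3.9 units further apart.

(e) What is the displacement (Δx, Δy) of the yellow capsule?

(1.2, 0.6)

The yellow capsule was at about (10.6, 7.3) and moved to about (11.8, 7.9).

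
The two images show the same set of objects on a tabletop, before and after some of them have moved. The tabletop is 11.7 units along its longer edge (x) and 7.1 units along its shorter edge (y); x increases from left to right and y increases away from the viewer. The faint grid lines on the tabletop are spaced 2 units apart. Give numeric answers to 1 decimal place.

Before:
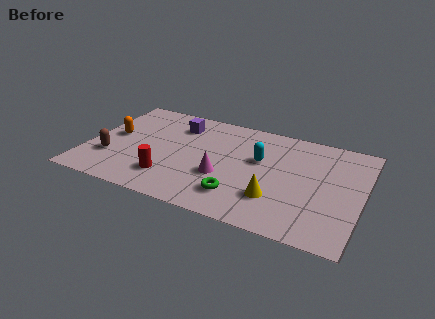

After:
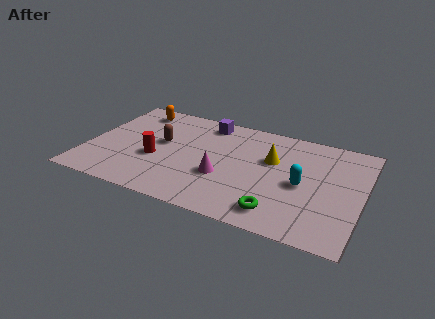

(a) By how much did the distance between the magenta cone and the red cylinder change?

+0.5

Before: roughly 2.4 units apart; after: 2.9. That's 0.5 units further apart.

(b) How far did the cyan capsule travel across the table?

2.1

The cyan capsule moved from about (7.3, 4.3) to (9.2, 3.3), a distance of √(1.9² + 1.0²) ≈ 2.1.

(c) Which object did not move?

the magenta cone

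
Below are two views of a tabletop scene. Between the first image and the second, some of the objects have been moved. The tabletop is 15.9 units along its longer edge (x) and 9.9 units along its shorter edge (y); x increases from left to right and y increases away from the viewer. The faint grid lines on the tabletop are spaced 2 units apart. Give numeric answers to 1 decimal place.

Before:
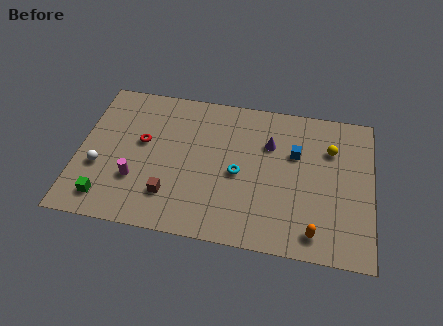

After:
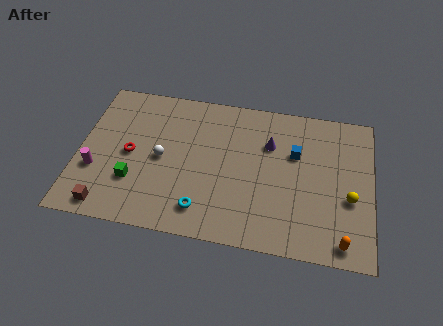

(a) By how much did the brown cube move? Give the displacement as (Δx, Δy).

(-3.3, -1.3)

The brown cube started near (5.1, 2.4) and ended near (1.8, 1.1).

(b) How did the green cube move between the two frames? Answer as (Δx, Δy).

(1.4, 1.4)

From the two frames, the green cube sits at roughly (1.7, 1.6) before and (3.1, 3.0) after.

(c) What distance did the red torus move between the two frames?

1.1

From (3.4, 5.7) to (2.8, 4.8), the red torus covered √(0.6² + 0.9²) ≈ 1.1 units.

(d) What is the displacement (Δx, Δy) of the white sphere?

(3.3, 1.2)

The white sphere was at about (1.2, 3.6) and moved to about (4.5, 4.8).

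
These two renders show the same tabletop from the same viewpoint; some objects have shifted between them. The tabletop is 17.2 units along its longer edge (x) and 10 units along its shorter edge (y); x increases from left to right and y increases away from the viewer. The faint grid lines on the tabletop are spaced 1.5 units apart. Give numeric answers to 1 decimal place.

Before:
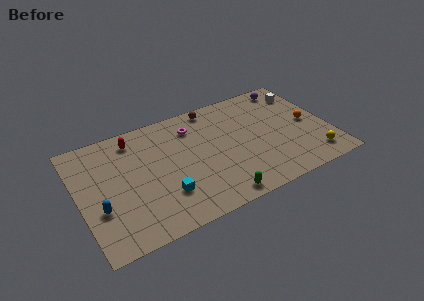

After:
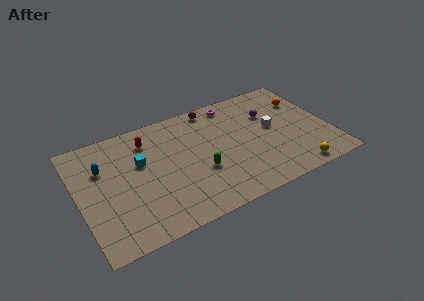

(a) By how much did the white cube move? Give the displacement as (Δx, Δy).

(-2.6, -2.5)

The white cube was at about (16.0, 7.9) and moved to about (13.4, 5.4).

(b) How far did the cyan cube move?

3.6

The cyan cube was near (5.5, 2.8) before and (4.3, 6.2) after, so it travelled √(1.2² + 3.4²) ≈ 3.6 units.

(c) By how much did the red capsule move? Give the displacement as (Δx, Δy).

(0.9, -0.5)

The red capsule was at about (4.1, 8.4) and moved to about (5.0, 7.9).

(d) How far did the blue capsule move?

3.4

From (1.2, 3.5) to (1.8, 6.8), the blue capsule covered √(0.6² + 3.3²) ≈ 3.4 units.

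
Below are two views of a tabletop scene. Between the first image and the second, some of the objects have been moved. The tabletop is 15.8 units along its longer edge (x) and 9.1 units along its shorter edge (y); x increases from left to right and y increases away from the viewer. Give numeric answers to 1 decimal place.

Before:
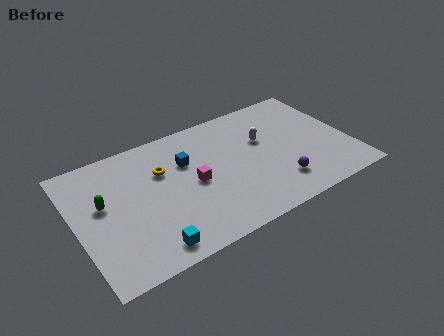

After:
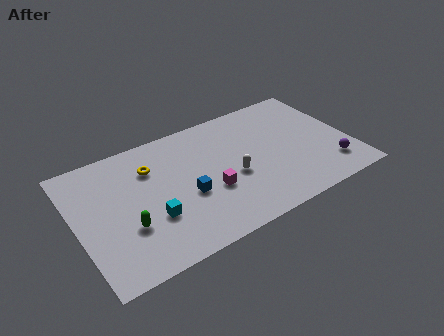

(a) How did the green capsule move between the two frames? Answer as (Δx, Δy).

(1.1, -2.2)

The green capsule was at about (1.6, 5.3) and moved to about (2.7, 3.1).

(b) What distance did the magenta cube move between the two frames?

1.3

The magenta cube moved from about (6.7, 4.4) to (7.5, 3.4), a distance of √(0.8² + 1.0²) ≈ 1.3.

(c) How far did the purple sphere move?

3.1

The purple sphere moved from about (11.3, 2.1) to (14.4, 2.0), a distance of √(3.1² + 0.1²) ≈ 3.1.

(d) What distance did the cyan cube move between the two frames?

1.9

The cyan cube moved from about (3.7, 1.2) to (4.1, 3.1), a distance of √(0.4² + 1.9²) ≈ 1.9.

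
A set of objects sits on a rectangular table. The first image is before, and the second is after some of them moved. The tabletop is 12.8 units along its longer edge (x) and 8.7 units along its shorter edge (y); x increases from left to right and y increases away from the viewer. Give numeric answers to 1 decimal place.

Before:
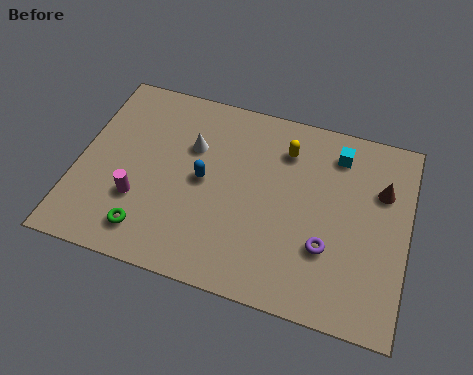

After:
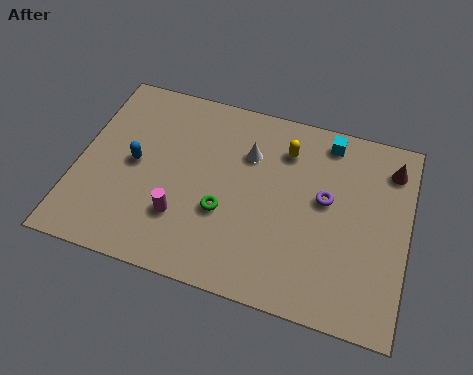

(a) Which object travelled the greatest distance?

the green torus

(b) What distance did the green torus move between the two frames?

3.3

From (3.0, 1.5) to (5.8, 3.2), the green torus covered √(2.8² + 1.7²) ≈ 3.3 units.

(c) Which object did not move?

the yellow capsule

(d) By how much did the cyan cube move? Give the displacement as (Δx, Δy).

(-0.4, 0.5)

From the two frames, the cyan cube sits at roughly (9.9, 7.1) before and (9.5, 7.6) after.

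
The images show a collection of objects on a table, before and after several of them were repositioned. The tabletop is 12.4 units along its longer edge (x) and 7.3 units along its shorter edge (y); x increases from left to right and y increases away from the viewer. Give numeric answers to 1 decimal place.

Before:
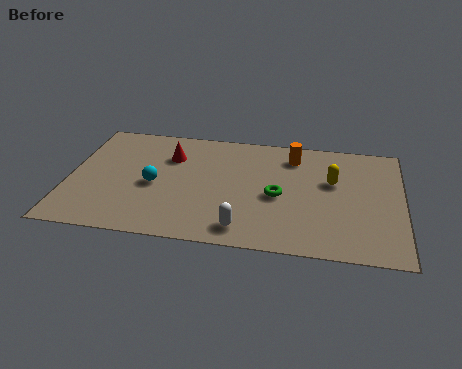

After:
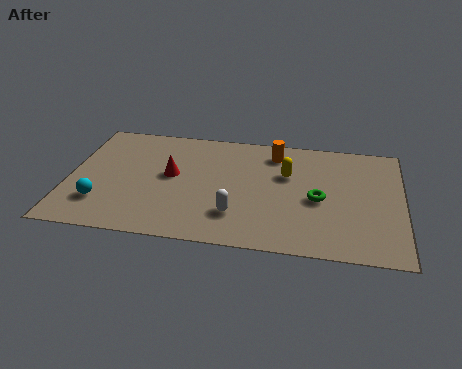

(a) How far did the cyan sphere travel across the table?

2.4

From (3.2, 3.3) to (1.3, 1.9), the cyan sphere covered √(1.9² + 1.4²) ≈ 2.4 units.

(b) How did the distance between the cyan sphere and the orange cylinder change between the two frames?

+1.8

They were about 5.7 units apart before and 7.5 after — 1.8 units further apart.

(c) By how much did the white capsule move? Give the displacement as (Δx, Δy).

(-0.3, 0.8)

The white capsule started near (6.6, 1.1) and ended near (6.3, 1.9).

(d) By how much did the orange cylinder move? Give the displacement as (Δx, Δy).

(-0.7, 0.1)

From the two frames, the orange cylinder sits at roughly (8.3, 5.9) before and (7.6, 6.0) after.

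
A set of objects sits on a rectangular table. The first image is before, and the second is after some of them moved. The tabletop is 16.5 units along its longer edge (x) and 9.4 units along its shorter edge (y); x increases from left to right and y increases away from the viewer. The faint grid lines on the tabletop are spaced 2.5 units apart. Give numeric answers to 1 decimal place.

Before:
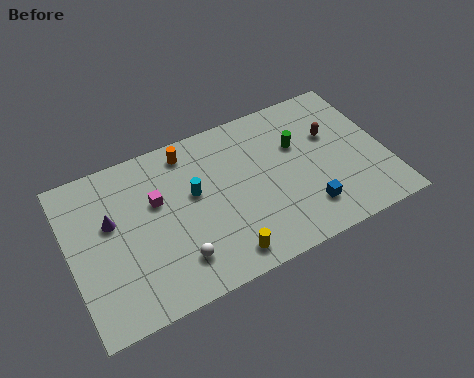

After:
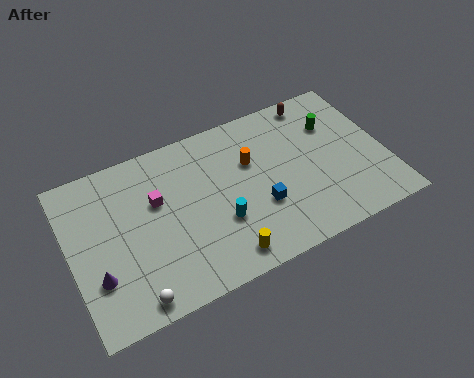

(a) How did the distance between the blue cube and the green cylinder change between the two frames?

+1.5

The distance was about 4.0 in the first image and 5.5 in the second, so they moved 1.5 units further apart.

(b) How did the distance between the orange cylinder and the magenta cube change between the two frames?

+2.1

Before: roughly 2.9 units apart; after: 5.0. That's 2.1 units further apart.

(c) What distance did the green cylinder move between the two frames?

2.1

The green cylinder moved from about (12.1, 6.1) to (14.1, 6.6), a distance of √(2.0² + 0.5²) ≈ 2.1.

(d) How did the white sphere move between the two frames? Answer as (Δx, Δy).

(-2.4, -1.1)

From the two frames, the white sphere sits at roughly (5.2, 2.1) before and (2.8, 1.0) after.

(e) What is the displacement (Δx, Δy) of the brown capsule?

(-0.5, 2.4)

From the two frames, the brown capsule sits at roughly (13.9, 6.0) before and (13.4, 8.4) after.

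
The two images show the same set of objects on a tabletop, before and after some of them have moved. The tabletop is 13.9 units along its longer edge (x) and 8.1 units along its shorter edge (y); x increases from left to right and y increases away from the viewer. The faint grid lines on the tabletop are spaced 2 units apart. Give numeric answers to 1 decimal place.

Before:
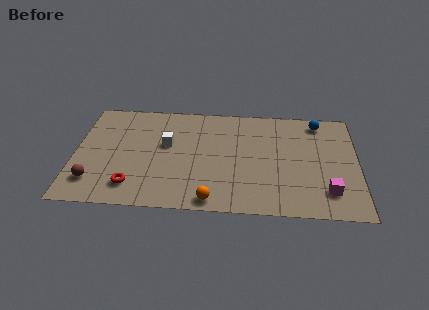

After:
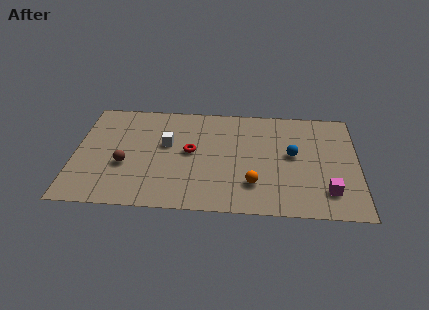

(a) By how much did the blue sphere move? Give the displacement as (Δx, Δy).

(-1.3, -2.6)

From the two frames, the blue sphere sits at roughly (12.0, 7.0) before and (10.7, 4.4) after.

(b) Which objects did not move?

the white cube and the magenta cube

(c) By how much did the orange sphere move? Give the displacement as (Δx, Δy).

(2.0, 1.3)

The orange sphere was at about (6.8, 0.8) and moved to about (8.8, 2.1).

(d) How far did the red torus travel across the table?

3.9

The red torus moved from about (2.9, 1.6) to (5.7, 4.3), a distance of √(2.8² + 2.7²) ≈ 3.9.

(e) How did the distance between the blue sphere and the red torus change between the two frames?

-5.6

They were about 10.6 units apart before and 5.0 after — 5.6 units closer together.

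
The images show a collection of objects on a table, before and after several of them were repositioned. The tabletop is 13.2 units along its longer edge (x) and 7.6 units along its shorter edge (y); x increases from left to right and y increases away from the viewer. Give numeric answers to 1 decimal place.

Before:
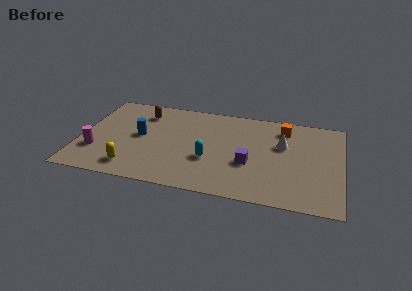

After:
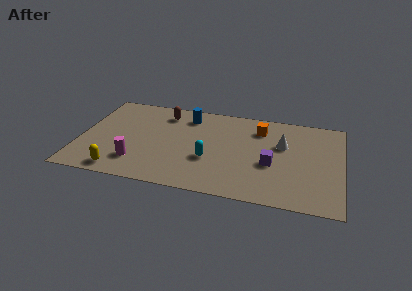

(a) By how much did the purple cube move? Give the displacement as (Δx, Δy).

(1.1, 0.2)

The purple cube started near (8.6, 2.9) and ended near (9.7, 3.1).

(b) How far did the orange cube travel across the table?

1.2

The orange cube moved from about (10.2, 6.2) to (9.0, 5.9), a distance of √(1.2² + 0.3²) ≈ 1.2.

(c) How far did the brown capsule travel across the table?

1.1

From (3.0, 6.0) to (4.1, 6.2), the brown capsule covered √(1.1² + 0.2²) ≈ 1.1 units.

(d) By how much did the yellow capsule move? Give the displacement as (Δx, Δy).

(-0.6, -0.4)

The yellow capsule was at about (2.8, 1.3) and moved to about (2.2, 0.9).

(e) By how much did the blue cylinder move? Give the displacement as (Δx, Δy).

(2.3, 2.2)

From the two frames, the blue cylinder sits at roughly (3.0, 4.0) before and (5.3, 6.2) after.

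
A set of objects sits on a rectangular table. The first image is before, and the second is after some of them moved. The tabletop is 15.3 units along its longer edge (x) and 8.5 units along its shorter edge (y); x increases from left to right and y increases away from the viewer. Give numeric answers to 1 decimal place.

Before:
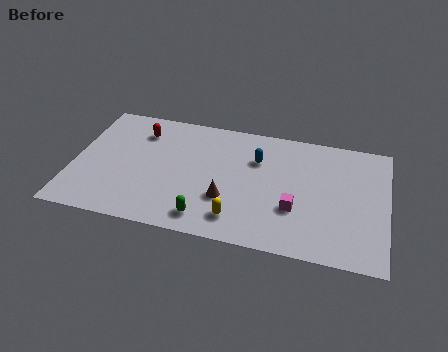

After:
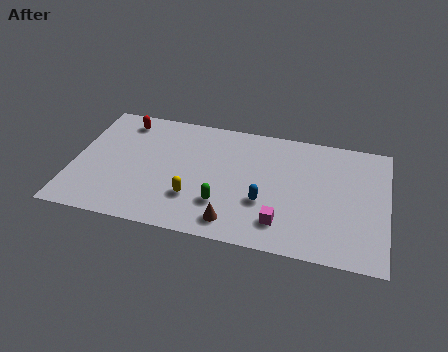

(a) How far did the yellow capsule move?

2.4

The yellow capsule moved from about (8.2, 1.6) to (6.0, 2.5), a distance of √(2.2² + 0.9²) ≈ 2.4.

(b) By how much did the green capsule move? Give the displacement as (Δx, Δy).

(0.7, 1.1)

The green capsule was at about (6.7, 1.3) and moved to about (7.4, 2.4).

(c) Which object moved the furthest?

the blue capsule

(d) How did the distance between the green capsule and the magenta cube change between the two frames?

-1.5

Before: roughly 4.5 units apart; after: 3.0. That's 1.5 units closer together.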